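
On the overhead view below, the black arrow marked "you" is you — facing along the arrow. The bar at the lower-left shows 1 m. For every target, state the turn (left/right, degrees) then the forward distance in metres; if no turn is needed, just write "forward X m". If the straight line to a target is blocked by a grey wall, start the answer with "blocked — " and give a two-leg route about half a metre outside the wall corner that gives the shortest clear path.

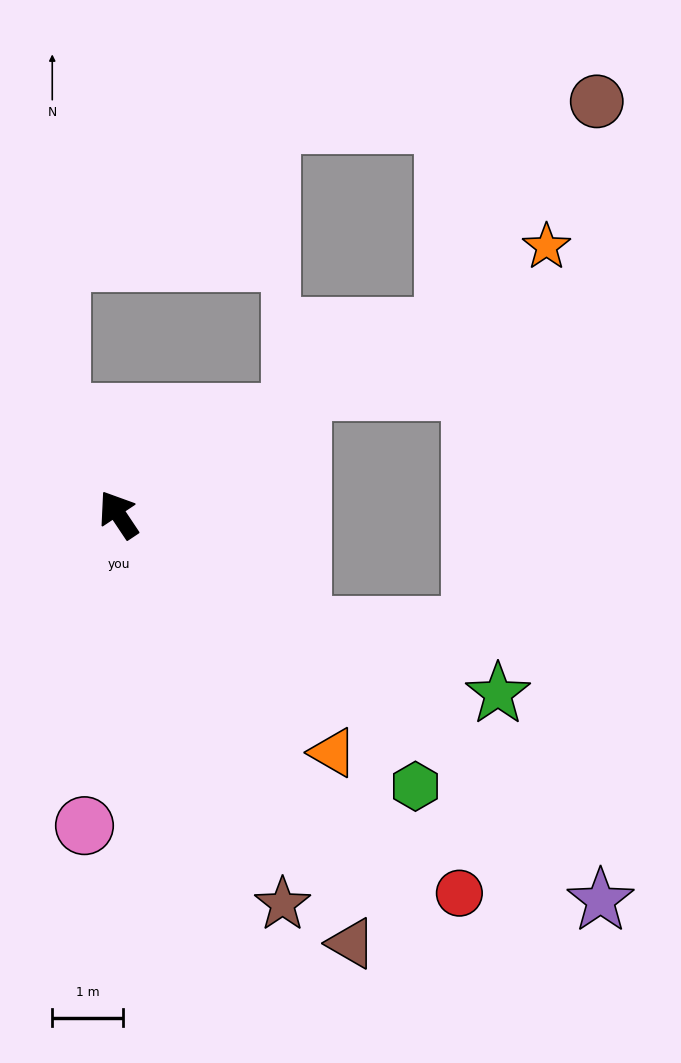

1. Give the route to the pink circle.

turn left 140°, forward 4.4 m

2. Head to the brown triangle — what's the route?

turn left 175°, forward 6.9 m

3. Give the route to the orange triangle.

turn right 172°, forward 4.5 m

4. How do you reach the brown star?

turn left 169°, forward 6.0 m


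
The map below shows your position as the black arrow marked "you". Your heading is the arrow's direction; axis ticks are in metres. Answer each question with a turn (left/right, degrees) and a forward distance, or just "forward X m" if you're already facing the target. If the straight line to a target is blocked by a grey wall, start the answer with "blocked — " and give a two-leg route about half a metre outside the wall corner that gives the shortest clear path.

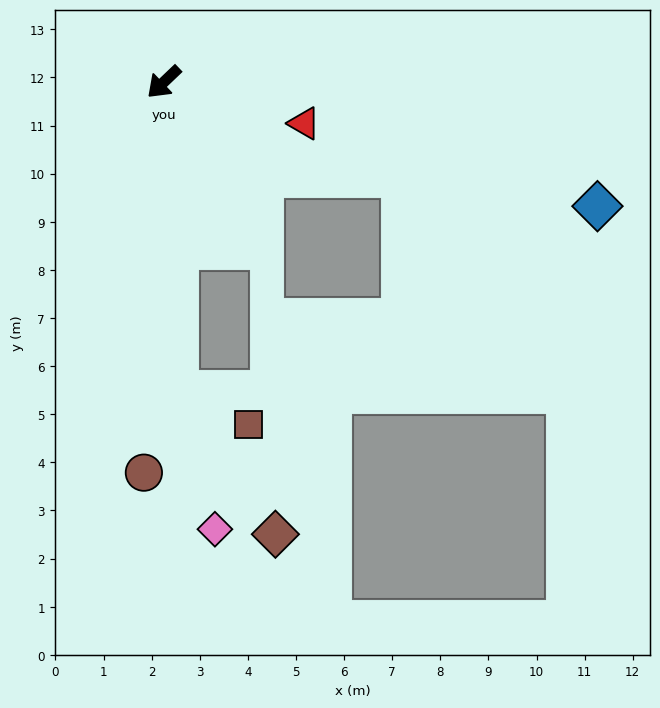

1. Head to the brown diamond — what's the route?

blocked — turn left 49°, forward 6.4 m, then turn left 31°, forward 3.6 m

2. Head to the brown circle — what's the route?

turn left 43°, forward 8.1 m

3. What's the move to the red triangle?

turn left 120°, forward 3.0 m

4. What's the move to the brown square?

blocked — turn left 49°, forward 6.4 m, then turn left 62°, forward 1.6 m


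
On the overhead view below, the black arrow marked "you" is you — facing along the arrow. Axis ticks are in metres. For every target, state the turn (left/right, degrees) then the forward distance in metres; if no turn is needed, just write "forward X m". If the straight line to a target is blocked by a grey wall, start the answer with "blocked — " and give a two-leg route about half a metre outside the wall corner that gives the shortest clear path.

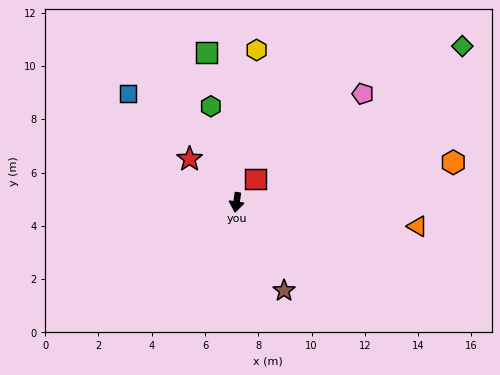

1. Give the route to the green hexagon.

turn right 157°, forward 3.7 m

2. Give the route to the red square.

turn left 150°, forward 1.1 m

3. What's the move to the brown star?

turn left 37°, forward 3.8 m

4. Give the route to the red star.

turn right 124°, forward 2.4 m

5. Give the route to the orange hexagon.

turn left 109°, forward 8.3 m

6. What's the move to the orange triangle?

turn left 91°, forward 6.9 m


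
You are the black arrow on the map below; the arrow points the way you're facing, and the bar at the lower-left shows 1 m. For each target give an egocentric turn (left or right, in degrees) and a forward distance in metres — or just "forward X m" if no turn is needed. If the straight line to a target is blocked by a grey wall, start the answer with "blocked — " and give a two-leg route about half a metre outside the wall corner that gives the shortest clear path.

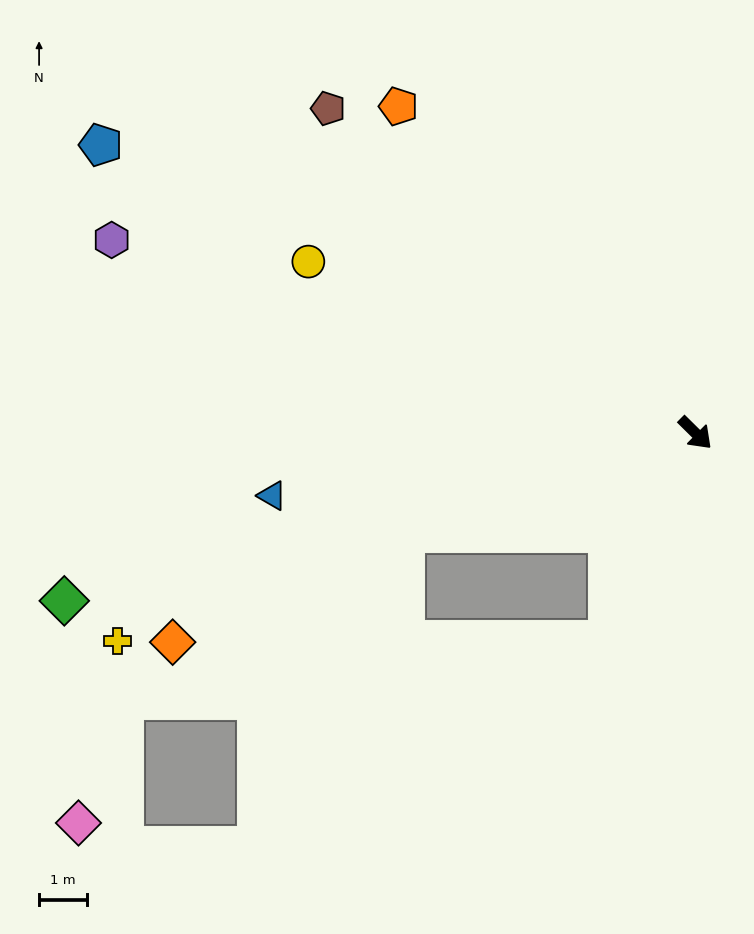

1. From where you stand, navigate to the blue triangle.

turn right 127°, forward 9.0 m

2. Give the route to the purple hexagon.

turn right 154°, forward 12.9 m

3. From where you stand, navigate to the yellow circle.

turn right 159°, forward 8.9 m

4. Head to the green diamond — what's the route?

turn right 120°, forward 13.7 m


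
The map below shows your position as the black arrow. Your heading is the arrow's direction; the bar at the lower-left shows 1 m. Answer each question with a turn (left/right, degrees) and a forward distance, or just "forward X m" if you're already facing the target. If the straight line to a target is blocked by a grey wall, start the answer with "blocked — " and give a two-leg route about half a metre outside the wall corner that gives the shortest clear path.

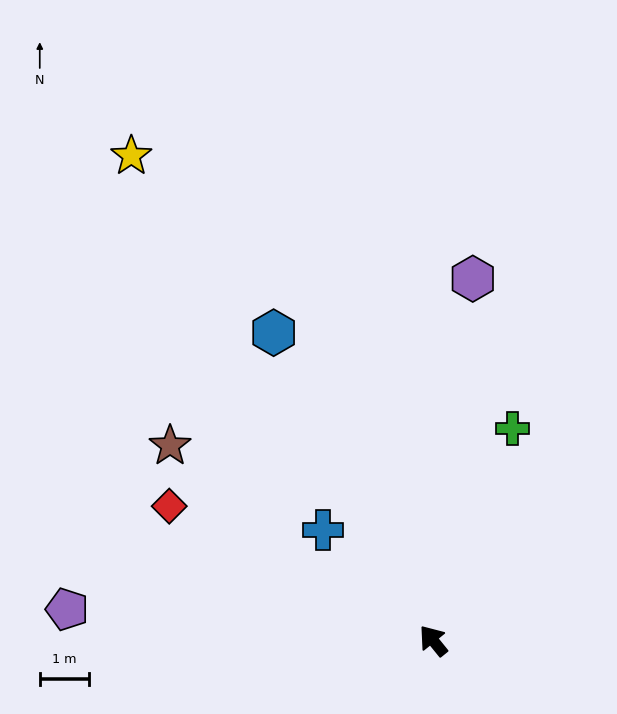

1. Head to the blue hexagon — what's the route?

turn right 12°, forward 7.0 m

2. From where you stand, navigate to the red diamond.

turn left 24°, forward 6.0 m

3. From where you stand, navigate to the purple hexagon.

turn right 45°, forward 7.4 m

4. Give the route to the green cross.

turn right 60°, forward 4.6 m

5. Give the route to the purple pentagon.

turn left 46°, forward 7.4 m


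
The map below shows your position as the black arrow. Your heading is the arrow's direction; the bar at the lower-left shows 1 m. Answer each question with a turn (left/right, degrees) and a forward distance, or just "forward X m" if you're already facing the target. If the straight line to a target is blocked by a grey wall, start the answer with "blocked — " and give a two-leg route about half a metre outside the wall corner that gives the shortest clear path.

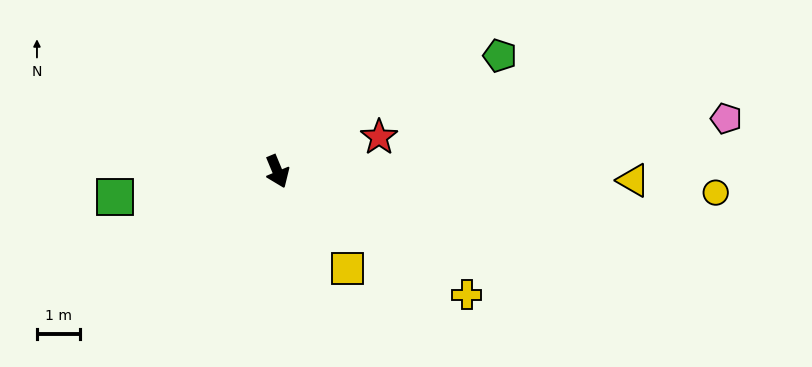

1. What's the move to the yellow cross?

turn left 34°, forward 5.3 m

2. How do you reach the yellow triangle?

turn left 66°, forward 8.3 m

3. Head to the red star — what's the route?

turn left 86°, forward 2.5 m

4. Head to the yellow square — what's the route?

turn left 13°, forward 2.8 m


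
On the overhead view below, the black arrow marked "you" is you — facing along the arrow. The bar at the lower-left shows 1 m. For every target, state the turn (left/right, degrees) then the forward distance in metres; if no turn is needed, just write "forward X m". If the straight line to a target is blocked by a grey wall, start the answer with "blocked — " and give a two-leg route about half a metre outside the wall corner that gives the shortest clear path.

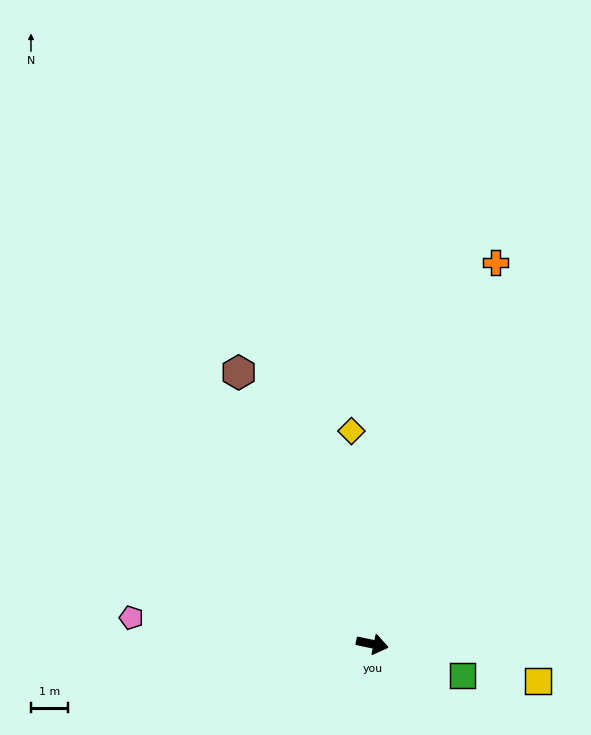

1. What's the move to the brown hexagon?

turn left 128°, forward 8.2 m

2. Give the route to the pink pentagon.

turn right 174°, forward 6.6 m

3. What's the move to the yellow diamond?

turn left 107°, forward 5.8 m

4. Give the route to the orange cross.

turn left 84°, forward 10.9 m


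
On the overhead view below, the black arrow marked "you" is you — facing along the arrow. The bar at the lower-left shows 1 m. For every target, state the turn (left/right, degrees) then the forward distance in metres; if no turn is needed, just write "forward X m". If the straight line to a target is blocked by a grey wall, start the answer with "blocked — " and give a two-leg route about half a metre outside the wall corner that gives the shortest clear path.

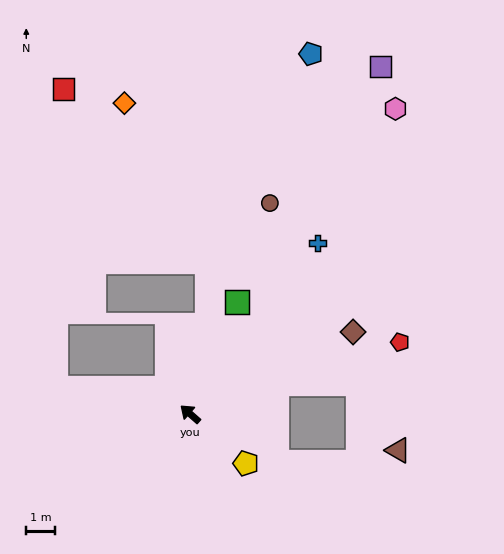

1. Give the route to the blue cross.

turn right 85°, forward 7.4 m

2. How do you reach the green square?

turn right 71°, forward 4.2 m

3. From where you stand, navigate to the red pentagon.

turn right 120°, forward 7.7 m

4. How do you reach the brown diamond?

turn right 112°, forward 6.3 m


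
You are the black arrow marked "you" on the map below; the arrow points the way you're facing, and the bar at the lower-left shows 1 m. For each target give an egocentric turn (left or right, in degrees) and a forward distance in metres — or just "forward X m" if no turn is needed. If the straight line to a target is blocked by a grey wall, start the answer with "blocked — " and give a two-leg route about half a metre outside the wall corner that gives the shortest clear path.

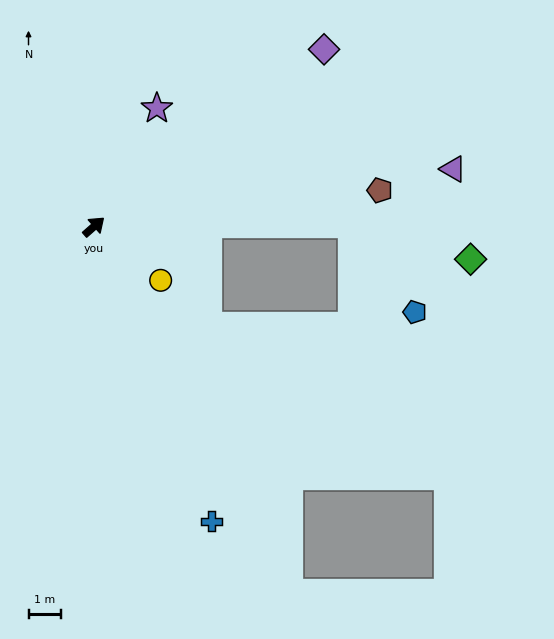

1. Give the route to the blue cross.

turn right 110°, forward 9.7 m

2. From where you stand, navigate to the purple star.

turn left 21°, forward 4.1 m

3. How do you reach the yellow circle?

turn right 80°, forward 2.6 m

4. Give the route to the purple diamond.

turn right 4°, forward 8.9 m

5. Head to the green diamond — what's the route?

blocked — turn right 41°, forward 7.9 m, then turn right 17°, forward 3.8 m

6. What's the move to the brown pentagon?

turn right 34°, forward 8.8 m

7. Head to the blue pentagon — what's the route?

blocked — turn right 41°, forward 7.9 m, then turn right 55°, forward 3.3 m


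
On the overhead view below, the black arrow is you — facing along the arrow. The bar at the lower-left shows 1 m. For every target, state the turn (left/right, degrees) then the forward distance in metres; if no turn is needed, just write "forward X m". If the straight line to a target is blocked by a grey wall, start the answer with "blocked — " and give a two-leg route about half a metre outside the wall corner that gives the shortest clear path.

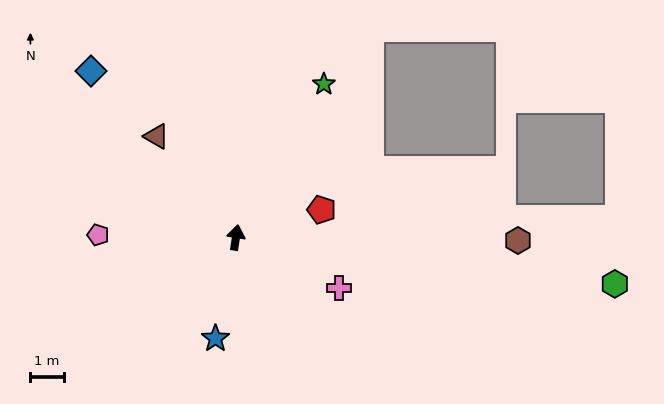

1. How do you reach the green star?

turn right 21°, forward 5.3 m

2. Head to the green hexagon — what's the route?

turn right 88°, forward 11.5 m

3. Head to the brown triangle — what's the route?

turn left 47°, forward 3.9 m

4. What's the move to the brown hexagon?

turn right 82°, forward 8.5 m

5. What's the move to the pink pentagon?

turn left 98°, forward 4.2 m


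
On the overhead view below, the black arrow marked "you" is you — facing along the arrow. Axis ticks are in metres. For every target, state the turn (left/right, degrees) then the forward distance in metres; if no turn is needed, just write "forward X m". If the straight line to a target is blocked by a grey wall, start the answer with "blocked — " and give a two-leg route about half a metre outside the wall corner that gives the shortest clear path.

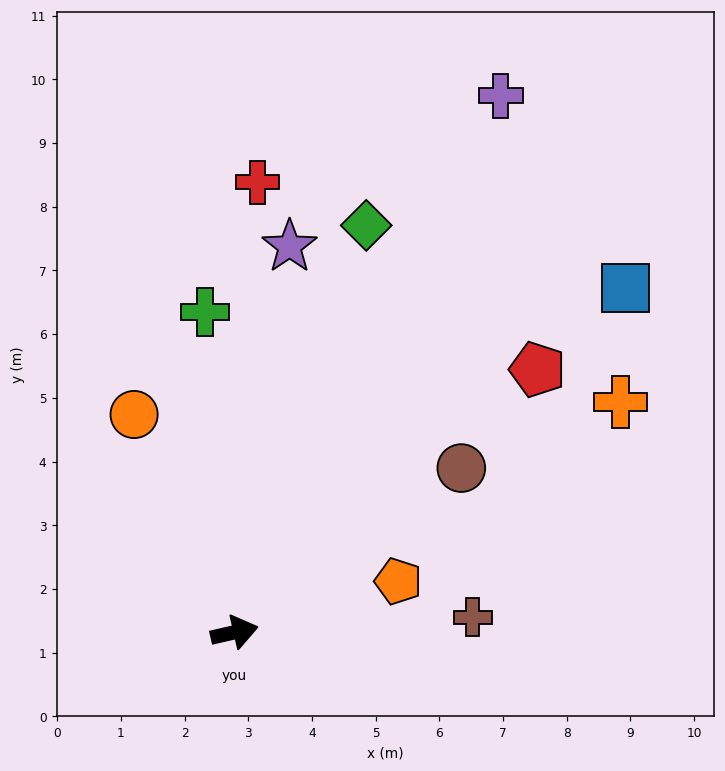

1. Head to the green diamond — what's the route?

turn left 59°, forward 6.7 m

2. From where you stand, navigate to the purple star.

turn left 69°, forward 6.1 m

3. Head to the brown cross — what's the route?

turn right 9°, forward 3.7 m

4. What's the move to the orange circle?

turn left 102°, forward 3.8 m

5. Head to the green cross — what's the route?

turn left 82°, forward 5.0 m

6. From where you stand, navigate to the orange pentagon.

turn left 4°, forward 2.7 m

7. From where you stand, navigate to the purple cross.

turn left 51°, forward 9.4 m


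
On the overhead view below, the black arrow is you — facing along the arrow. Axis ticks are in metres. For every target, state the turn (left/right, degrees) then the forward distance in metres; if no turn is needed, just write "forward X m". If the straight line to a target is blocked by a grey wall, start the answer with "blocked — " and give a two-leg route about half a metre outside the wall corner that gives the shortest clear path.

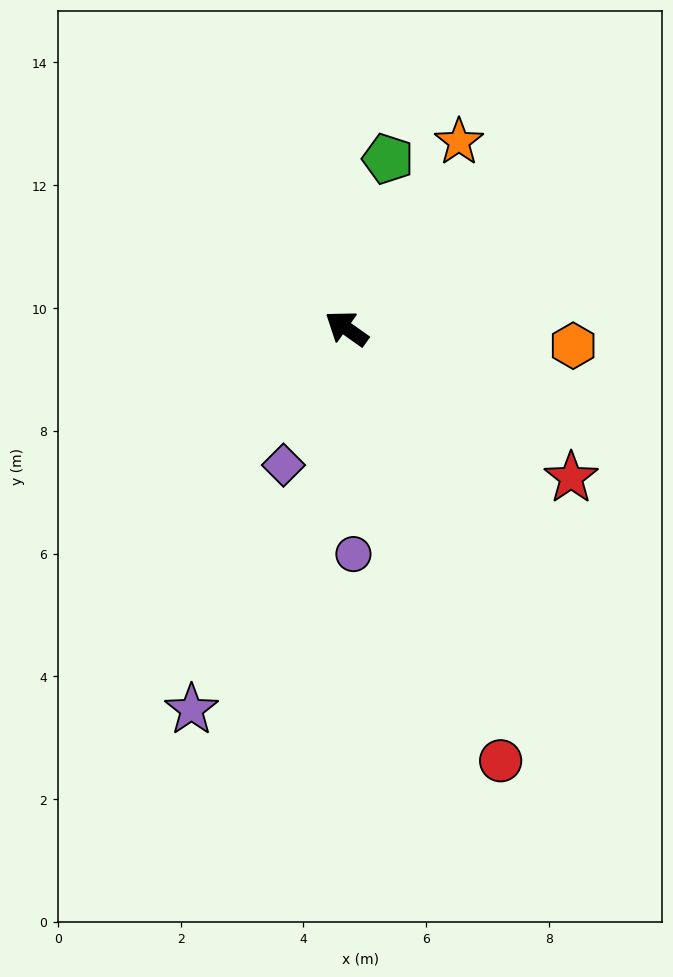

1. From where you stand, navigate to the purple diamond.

turn left 101°, forward 2.5 m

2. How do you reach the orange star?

turn right 86°, forward 3.5 m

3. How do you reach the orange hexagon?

turn right 149°, forward 3.7 m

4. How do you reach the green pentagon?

turn right 68°, forward 2.8 m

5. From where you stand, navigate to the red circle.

turn left 145°, forward 7.5 m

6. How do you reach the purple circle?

turn left 127°, forward 3.7 m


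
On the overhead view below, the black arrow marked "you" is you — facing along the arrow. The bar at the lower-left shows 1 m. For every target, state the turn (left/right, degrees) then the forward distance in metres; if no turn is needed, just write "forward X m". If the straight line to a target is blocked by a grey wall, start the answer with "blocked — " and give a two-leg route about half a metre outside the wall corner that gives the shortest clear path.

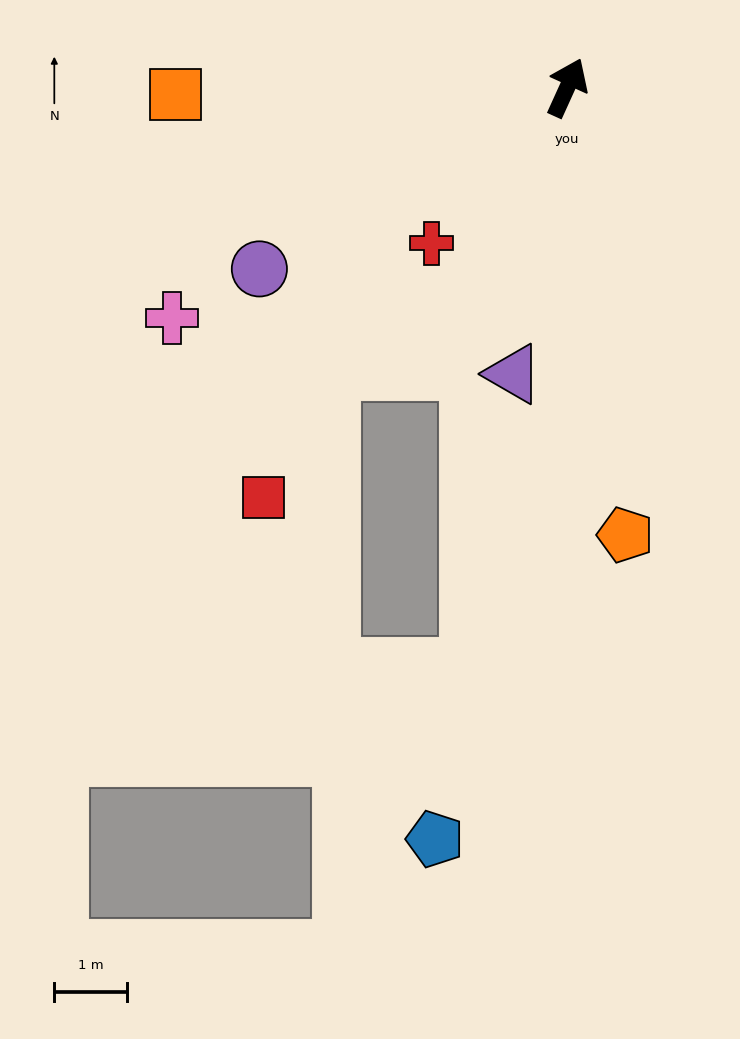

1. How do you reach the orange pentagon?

turn right 148°, forward 6.2 m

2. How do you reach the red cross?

turn left 163°, forward 2.8 m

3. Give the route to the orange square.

turn left 115°, forward 5.4 m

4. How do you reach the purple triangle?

turn right 166°, forward 4.0 m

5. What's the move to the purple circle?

turn left 145°, forward 4.9 m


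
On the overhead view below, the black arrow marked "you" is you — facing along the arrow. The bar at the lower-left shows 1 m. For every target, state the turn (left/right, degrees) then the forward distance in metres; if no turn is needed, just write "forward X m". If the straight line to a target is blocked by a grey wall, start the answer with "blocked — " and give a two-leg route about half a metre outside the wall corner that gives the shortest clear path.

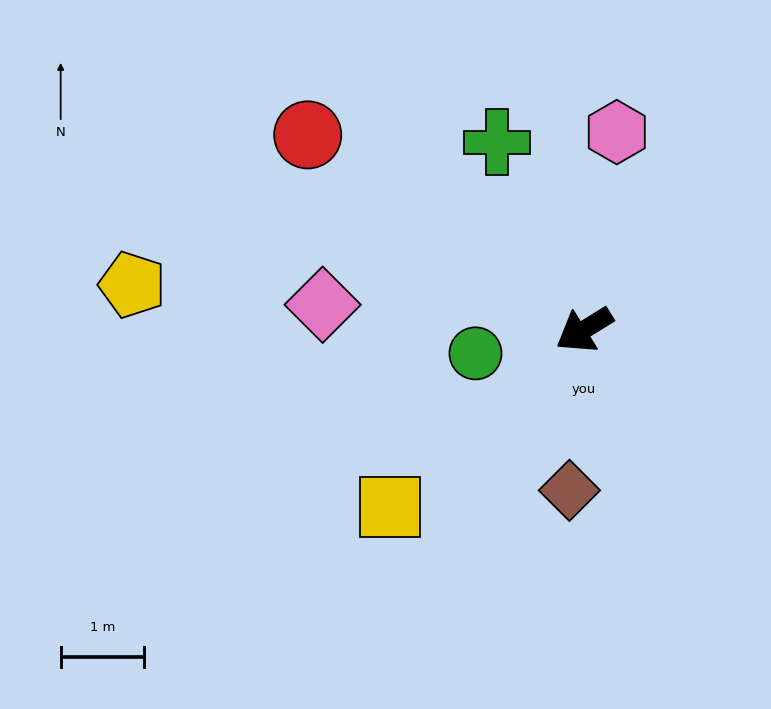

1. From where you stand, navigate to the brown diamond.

turn left 53°, forward 1.9 m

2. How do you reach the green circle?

turn right 20°, forward 1.3 m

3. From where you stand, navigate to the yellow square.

turn left 11°, forward 3.1 m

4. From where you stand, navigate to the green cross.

turn right 97°, forward 2.5 m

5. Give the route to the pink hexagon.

turn right 131°, forward 2.4 m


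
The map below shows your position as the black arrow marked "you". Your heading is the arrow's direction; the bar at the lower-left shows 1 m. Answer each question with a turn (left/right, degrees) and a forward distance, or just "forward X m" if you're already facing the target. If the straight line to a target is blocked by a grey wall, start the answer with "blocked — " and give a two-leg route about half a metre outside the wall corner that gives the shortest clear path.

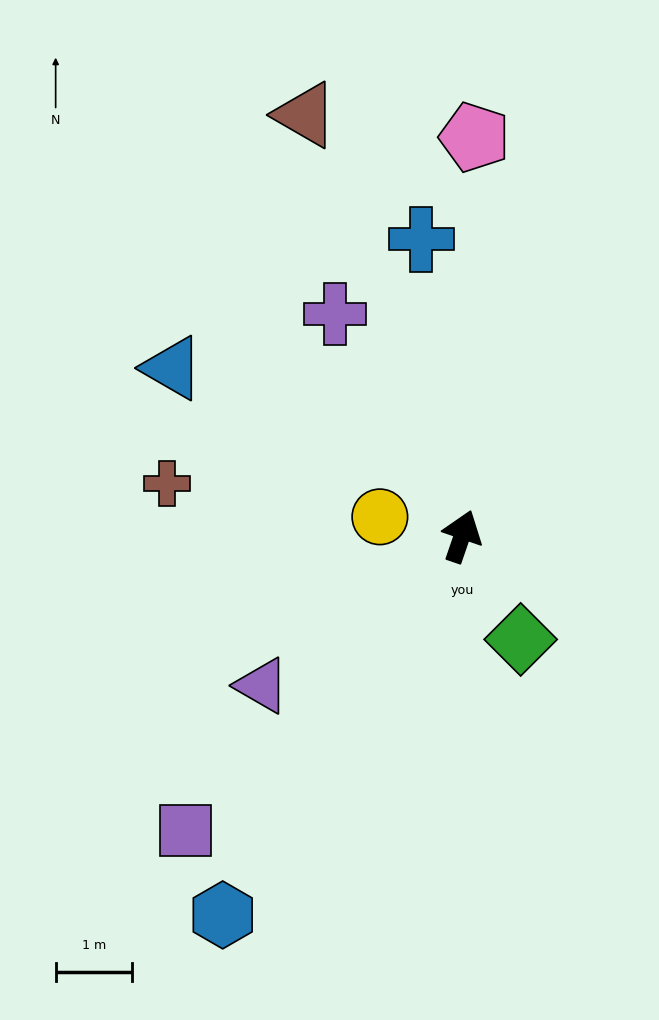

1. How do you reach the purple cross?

turn left 49°, forward 3.4 m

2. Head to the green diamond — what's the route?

turn right 131°, forward 1.6 m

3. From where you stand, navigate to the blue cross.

turn left 27°, forward 3.9 m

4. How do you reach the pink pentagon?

turn left 17°, forward 5.3 m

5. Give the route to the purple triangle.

turn left 146°, forward 3.3 m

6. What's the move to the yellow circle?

turn left 96°, forward 1.1 m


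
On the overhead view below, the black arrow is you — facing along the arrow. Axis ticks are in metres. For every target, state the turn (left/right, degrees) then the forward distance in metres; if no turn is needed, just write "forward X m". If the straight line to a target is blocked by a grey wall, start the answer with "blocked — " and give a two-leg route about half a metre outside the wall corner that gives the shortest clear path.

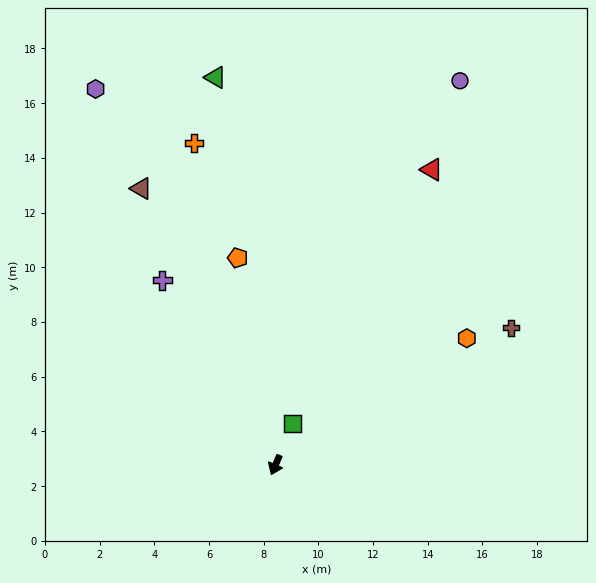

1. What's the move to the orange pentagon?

turn right 147°, forward 7.7 m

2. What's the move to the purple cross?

turn right 125°, forward 7.9 m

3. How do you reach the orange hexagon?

turn left 147°, forward 8.4 m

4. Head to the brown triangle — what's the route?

turn right 131°, forward 11.2 m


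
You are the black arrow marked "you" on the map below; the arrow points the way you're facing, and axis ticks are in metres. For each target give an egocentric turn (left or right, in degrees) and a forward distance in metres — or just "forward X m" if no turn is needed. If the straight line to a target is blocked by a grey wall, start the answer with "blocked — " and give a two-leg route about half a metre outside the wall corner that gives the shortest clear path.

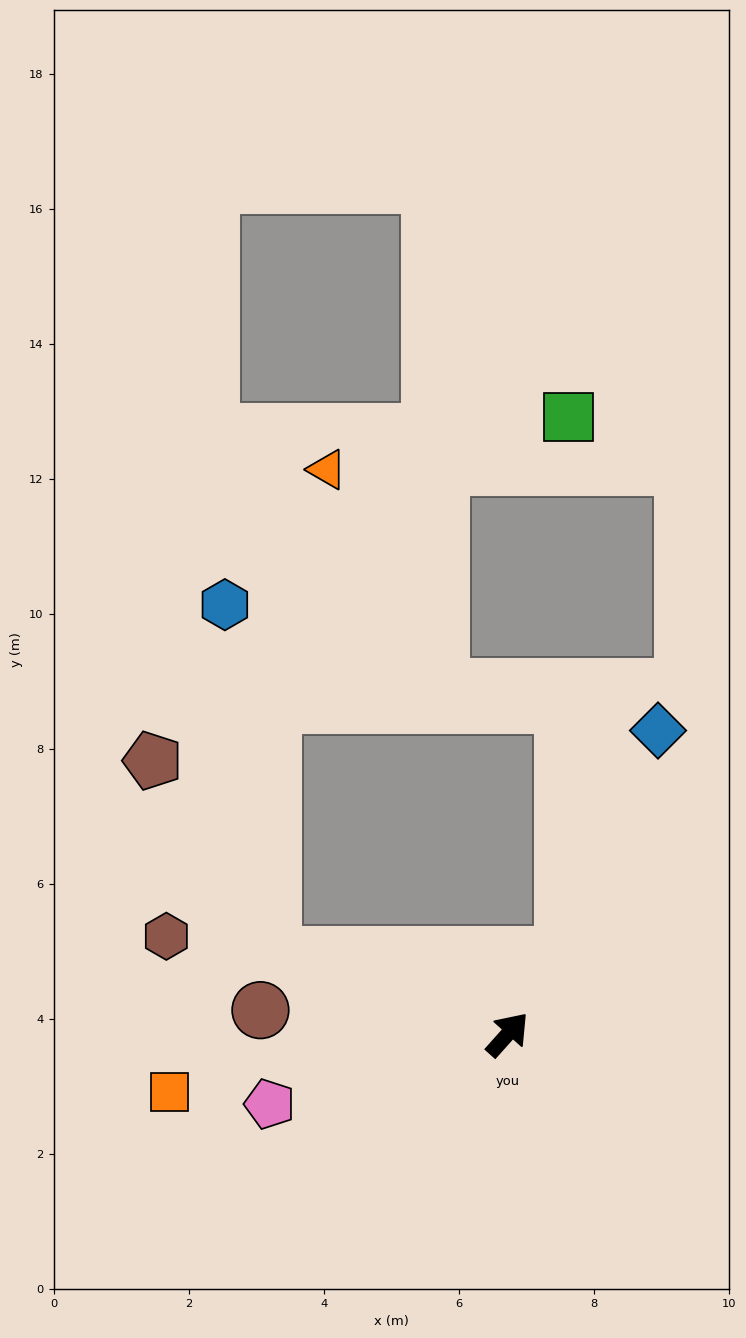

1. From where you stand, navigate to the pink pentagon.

turn left 148°, forward 3.7 m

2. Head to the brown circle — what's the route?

turn left 126°, forward 3.7 m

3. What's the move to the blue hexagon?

blocked — turn left 113°, forward 3.7 m, then turn right 63°, forward 5.2 m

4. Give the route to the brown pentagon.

blocked — turn left 113°, forward 3.7 m, then turn right 40°, forward 3.4 m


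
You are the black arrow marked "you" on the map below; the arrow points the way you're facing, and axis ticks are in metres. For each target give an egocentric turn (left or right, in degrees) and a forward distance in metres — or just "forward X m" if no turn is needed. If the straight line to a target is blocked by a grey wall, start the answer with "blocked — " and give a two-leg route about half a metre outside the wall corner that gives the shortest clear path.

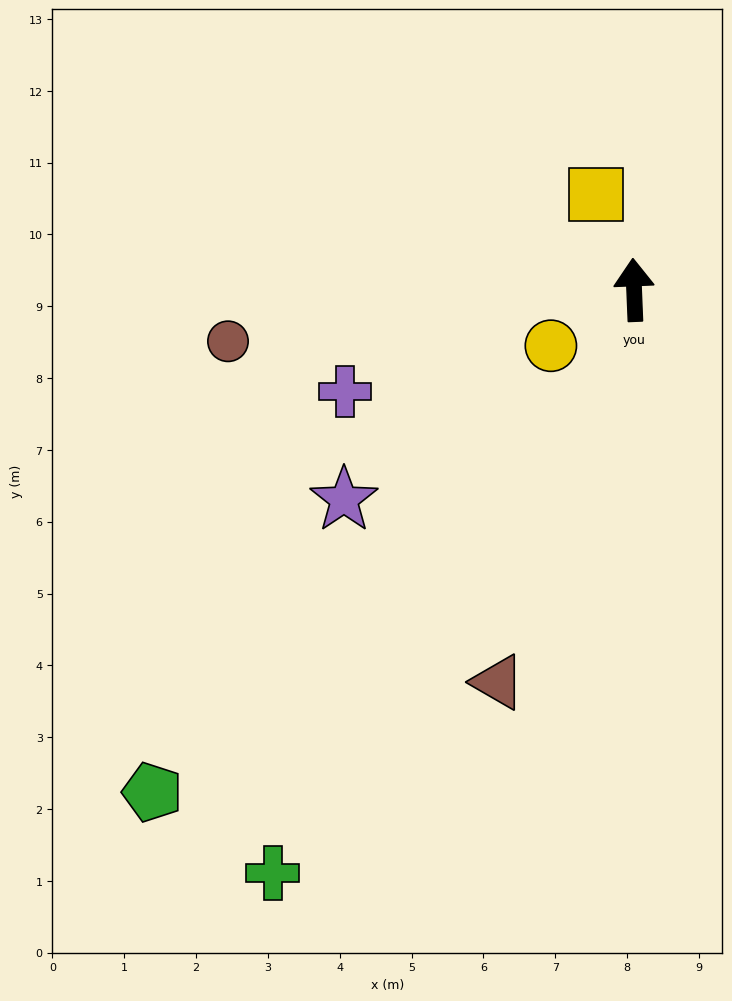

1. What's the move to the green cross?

turn left 146°, forward 9.6 m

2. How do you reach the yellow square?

turn left 19°, forward 1.4 m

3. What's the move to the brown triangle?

turn left 159°, forward 5.8 m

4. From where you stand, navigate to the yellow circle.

turn left 122°, forward 1.4 m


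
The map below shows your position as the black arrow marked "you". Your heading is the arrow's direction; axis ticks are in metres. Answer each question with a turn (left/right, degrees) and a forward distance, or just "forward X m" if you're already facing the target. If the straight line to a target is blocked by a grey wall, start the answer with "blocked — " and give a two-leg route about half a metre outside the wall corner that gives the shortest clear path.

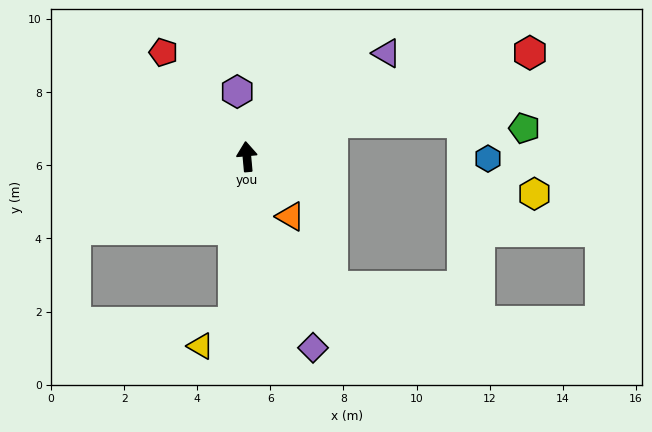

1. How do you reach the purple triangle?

turn right 59°, forward 4.8 m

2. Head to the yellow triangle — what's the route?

blocked — turn left 170°, forward 4.6 m, then turn right 50°, forward 1.1 m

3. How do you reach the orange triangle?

turn right 149°, forward 2.0 m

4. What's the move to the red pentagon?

turn left 34°, forward 3.7 m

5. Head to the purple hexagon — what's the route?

turn left 3°, forward 1.8 m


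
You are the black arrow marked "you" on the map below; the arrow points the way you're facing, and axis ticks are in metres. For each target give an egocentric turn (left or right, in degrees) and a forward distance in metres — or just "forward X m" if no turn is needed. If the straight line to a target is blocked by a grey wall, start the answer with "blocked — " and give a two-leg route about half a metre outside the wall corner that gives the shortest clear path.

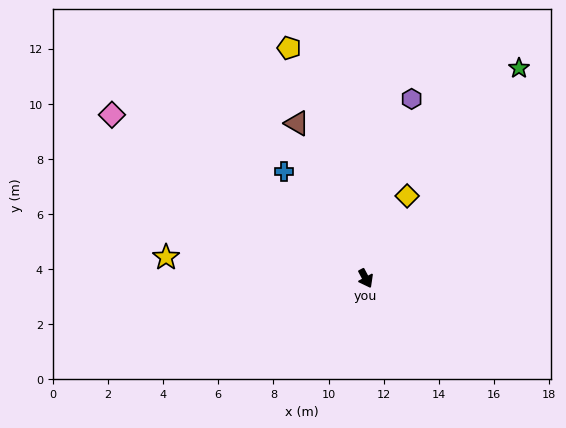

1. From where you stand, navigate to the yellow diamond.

turn left 125°, forward 3.3 m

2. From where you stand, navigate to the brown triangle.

turn left 176°, forward 6.2 m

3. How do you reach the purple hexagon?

turn left 138°, forward 6.7 m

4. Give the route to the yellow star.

turn right 124°, forward 7.3 m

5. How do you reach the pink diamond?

turn right 151°, forward 11.0 m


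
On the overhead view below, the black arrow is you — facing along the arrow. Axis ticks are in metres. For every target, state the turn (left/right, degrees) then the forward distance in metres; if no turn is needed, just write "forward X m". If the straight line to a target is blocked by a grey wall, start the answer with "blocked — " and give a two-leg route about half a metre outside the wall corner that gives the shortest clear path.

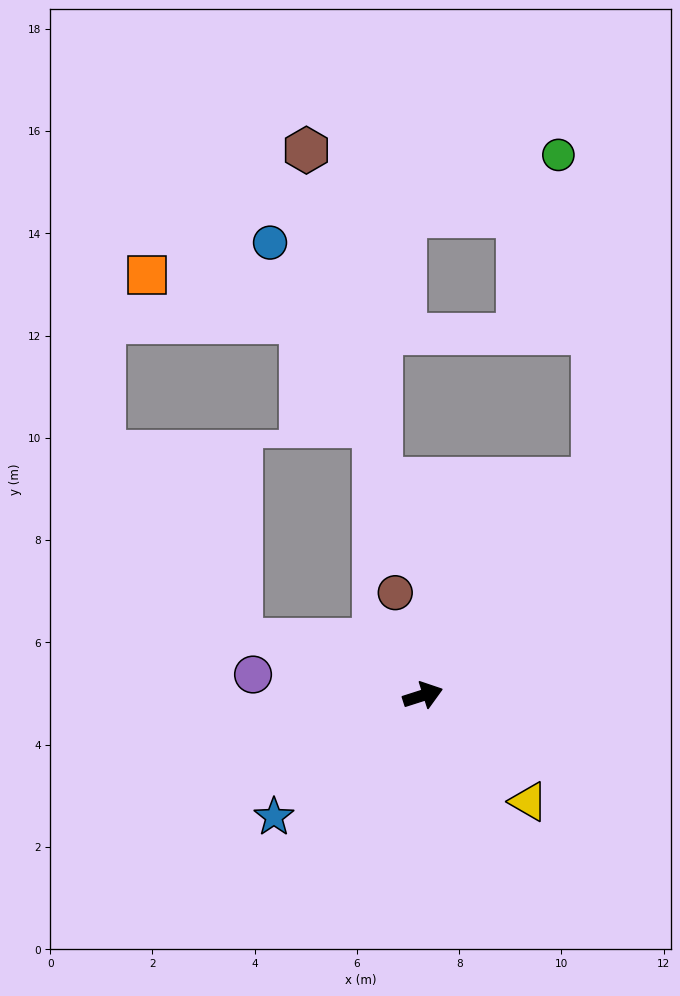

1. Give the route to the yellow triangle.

turn right 63°, forward 2.9 m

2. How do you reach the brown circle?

turn left 87°, forward 2.1 m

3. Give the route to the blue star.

turn right 159°, forward 3.8 m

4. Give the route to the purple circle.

turn left 155°, forward 3.3 m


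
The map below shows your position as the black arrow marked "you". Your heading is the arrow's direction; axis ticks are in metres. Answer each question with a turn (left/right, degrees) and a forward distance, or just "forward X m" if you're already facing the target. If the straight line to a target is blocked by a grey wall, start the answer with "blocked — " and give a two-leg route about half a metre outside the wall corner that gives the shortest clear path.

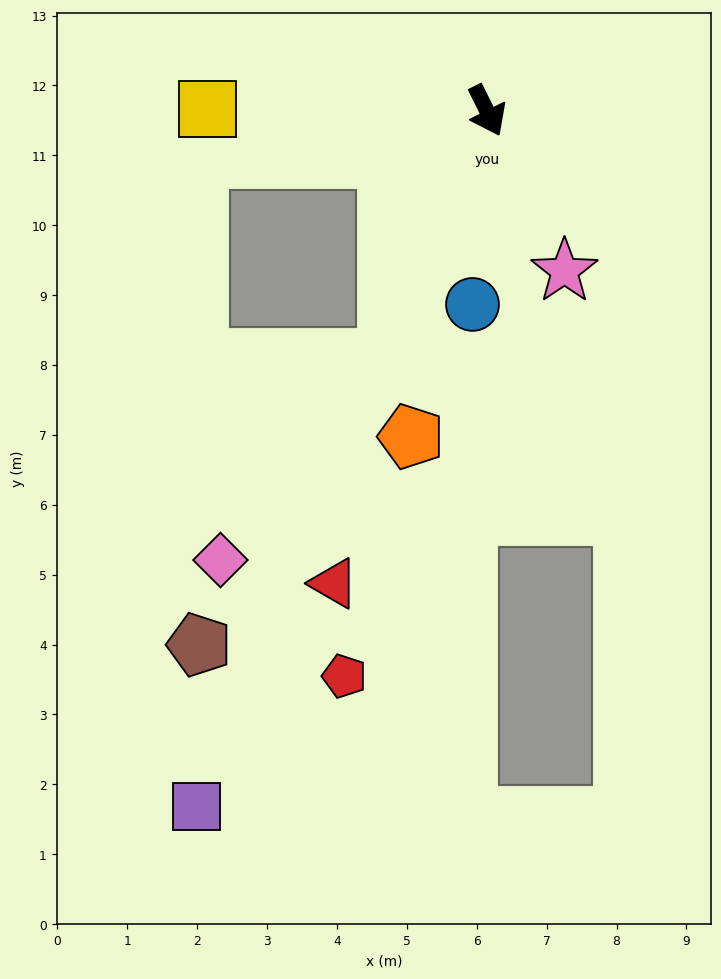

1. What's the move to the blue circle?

turn right 31°, forward 2.8 m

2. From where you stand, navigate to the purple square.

turn right 49°, forward 10.8 m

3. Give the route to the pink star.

forward 2.5 m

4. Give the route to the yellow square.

turn right 117°, forward 4.0 m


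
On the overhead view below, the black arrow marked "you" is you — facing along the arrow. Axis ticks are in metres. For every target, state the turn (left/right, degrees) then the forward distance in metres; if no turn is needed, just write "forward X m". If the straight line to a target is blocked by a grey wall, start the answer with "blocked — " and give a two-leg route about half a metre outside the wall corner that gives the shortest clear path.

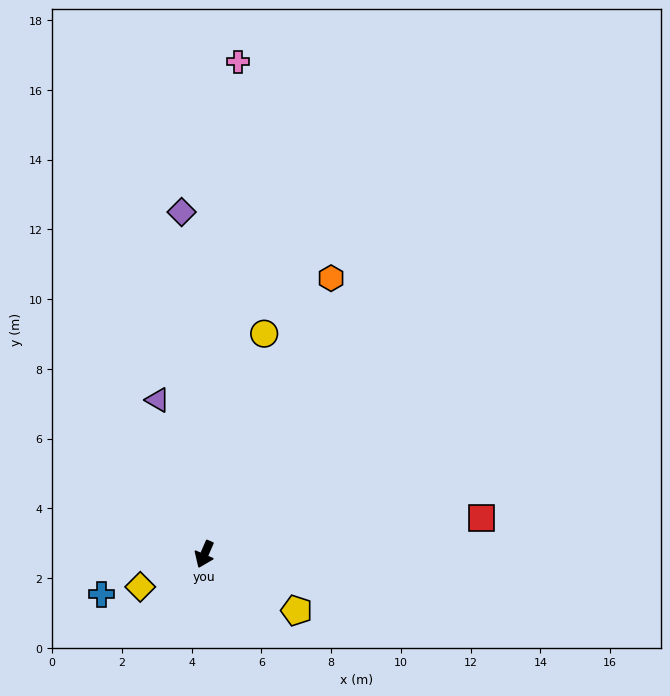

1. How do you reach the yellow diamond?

turn right 40°, forward 2.1 m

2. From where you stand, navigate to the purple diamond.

turn right 153°, forward 9.8 m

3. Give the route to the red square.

turn left 121°, forward 8.0 m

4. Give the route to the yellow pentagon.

turn left 82°, forward 3.1 m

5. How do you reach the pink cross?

turn right 160°, forward 14.2 m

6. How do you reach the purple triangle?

turn right 140°, forward 4.6 m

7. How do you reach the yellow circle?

turn right 172°, forward 6.6 m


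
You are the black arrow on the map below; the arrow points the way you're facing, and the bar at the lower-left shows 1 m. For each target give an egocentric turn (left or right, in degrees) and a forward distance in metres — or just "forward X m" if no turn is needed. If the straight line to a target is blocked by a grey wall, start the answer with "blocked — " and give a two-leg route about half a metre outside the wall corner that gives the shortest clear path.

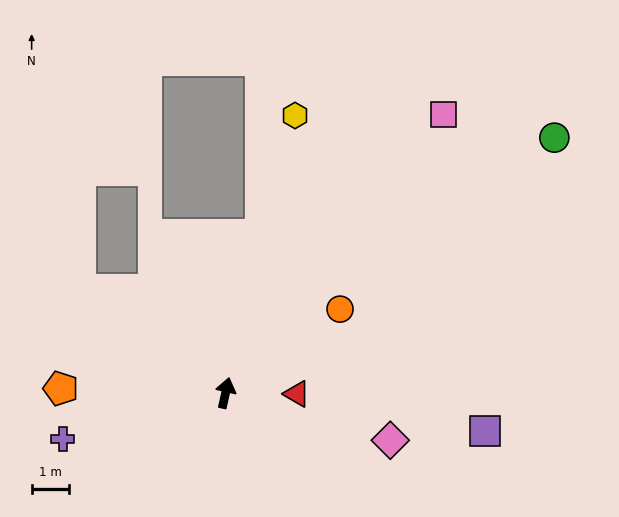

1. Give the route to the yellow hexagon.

forward 7.7 m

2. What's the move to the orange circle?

turn right 41°, forward 3.8 m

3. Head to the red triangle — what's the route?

turn right 78°, forward 1.9 m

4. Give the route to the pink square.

turn right 25°, forward 9.6 m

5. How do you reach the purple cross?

turn left 118°, forward 4.6 m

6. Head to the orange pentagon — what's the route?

turn left 101°, forward 4.5 m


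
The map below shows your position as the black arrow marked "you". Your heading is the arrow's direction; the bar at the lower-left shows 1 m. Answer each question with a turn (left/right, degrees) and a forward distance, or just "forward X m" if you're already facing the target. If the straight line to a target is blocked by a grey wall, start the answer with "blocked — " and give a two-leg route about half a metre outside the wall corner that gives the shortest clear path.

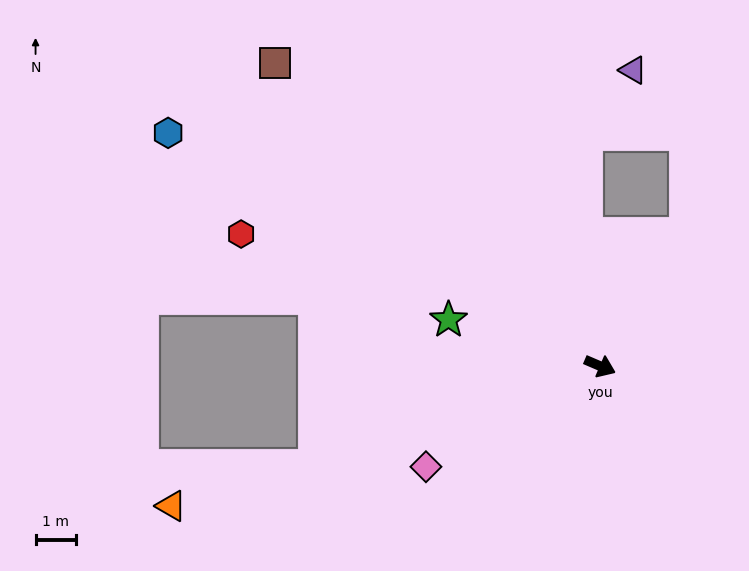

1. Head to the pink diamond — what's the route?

turn right 127°, forward 4.9 m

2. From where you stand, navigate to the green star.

turn right 174°, forward 3.9 m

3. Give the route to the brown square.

turn left 160°, forward 10.9 m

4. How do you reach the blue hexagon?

turn left 175°, forward 12.1 m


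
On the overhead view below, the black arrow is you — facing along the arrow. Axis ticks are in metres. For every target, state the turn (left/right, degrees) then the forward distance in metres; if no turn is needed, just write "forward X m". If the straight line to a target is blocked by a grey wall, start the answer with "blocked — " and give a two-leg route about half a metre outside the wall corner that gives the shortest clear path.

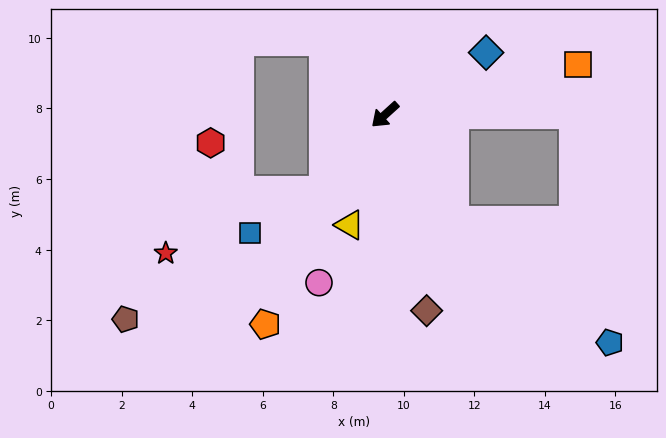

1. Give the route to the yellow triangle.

turn left 30°, forward 3.3 m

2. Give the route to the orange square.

turn left 152°, forward 5.7 m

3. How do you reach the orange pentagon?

turn left 18°, forward 6.8 m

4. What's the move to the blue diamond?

turn left 169°, forward 3.4 m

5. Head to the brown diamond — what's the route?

turn left 60°, forward 5.7 m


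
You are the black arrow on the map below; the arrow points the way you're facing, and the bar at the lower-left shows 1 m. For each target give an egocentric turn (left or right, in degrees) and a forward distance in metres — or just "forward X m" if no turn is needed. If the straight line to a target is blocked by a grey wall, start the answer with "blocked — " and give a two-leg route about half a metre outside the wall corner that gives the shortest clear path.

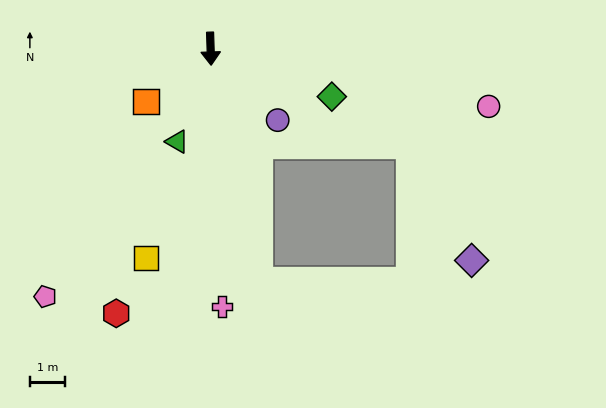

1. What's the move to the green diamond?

turn left 67°, forward 3.7 m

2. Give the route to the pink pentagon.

turn right 36°, forward 8.5 m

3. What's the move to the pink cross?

forward 7.4 m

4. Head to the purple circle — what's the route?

turn left 41°, forward 2.8 m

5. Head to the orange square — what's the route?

turn right 53°, forward 2.4 m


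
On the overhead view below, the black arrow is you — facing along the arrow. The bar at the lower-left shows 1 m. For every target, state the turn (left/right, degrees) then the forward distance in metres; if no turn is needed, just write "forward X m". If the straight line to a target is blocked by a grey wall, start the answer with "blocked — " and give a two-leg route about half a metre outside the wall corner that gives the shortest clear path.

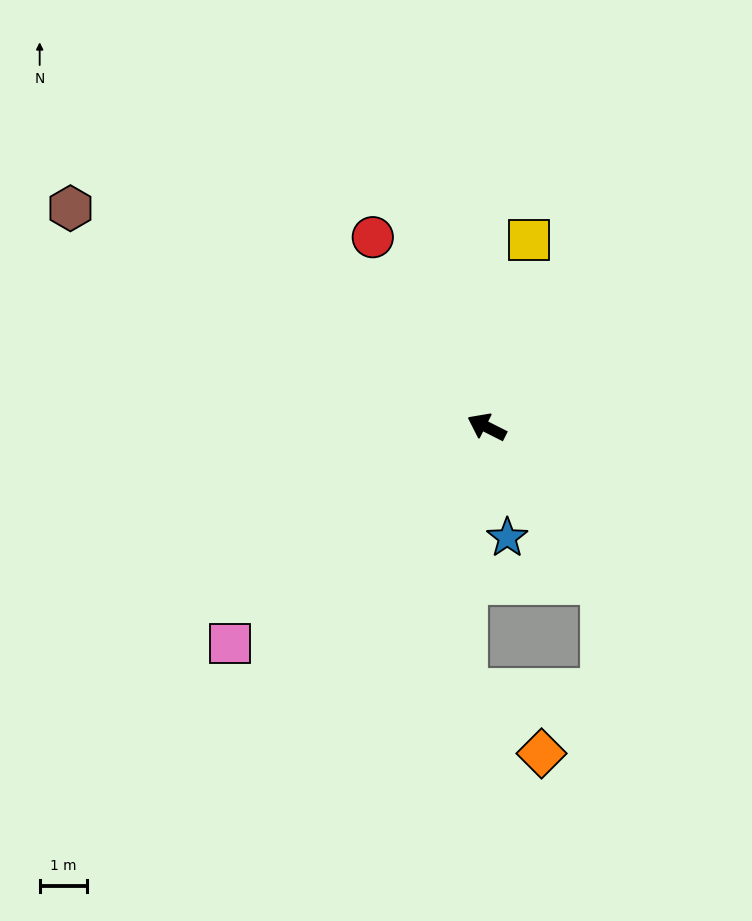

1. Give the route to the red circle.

turn right 32°, forward 4.6 m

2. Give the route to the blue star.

turn left 127°, forward 2.4 m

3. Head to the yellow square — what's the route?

turn right 76°, forward 4.0 m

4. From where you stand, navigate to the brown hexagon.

forward 9.8 m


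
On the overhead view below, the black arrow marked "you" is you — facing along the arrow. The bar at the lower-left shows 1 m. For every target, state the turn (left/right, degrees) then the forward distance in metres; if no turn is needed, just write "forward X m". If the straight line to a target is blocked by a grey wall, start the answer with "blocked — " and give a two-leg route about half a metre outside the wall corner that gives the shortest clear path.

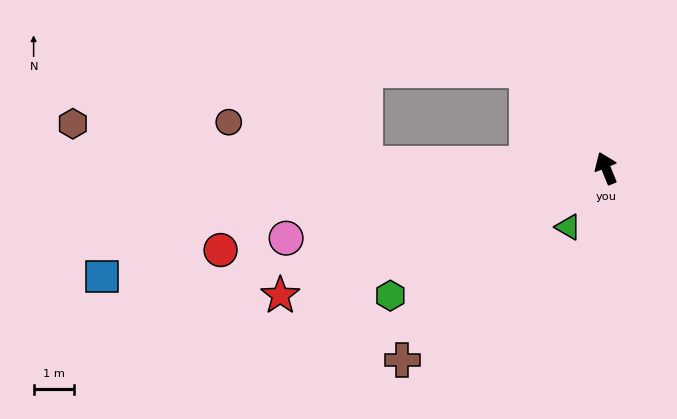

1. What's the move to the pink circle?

turn left 80°, forward 8.0 m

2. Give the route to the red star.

turn left 89°, forward 8.6 m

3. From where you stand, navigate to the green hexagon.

turn left 98°, forward 6.1 m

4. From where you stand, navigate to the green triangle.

turn left 125°, forward 1.7 m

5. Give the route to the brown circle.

blocked — turn left 67°, forward 5.9 m, then turn right 16°, forward 3.5 m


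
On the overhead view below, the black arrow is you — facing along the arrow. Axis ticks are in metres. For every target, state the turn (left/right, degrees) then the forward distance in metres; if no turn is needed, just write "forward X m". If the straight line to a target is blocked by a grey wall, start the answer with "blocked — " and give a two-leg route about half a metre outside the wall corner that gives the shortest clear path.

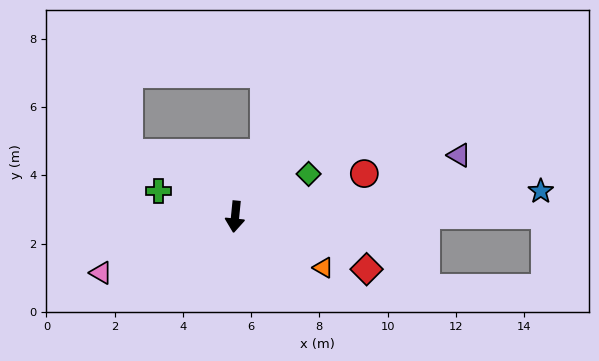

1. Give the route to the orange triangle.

turn left 66°, forward 3.0 m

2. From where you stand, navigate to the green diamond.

turn left 126°, forward 2.5 m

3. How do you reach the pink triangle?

turn right 62°, forward 4.3 m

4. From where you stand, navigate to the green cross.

turn right 103°, forward 2.4 m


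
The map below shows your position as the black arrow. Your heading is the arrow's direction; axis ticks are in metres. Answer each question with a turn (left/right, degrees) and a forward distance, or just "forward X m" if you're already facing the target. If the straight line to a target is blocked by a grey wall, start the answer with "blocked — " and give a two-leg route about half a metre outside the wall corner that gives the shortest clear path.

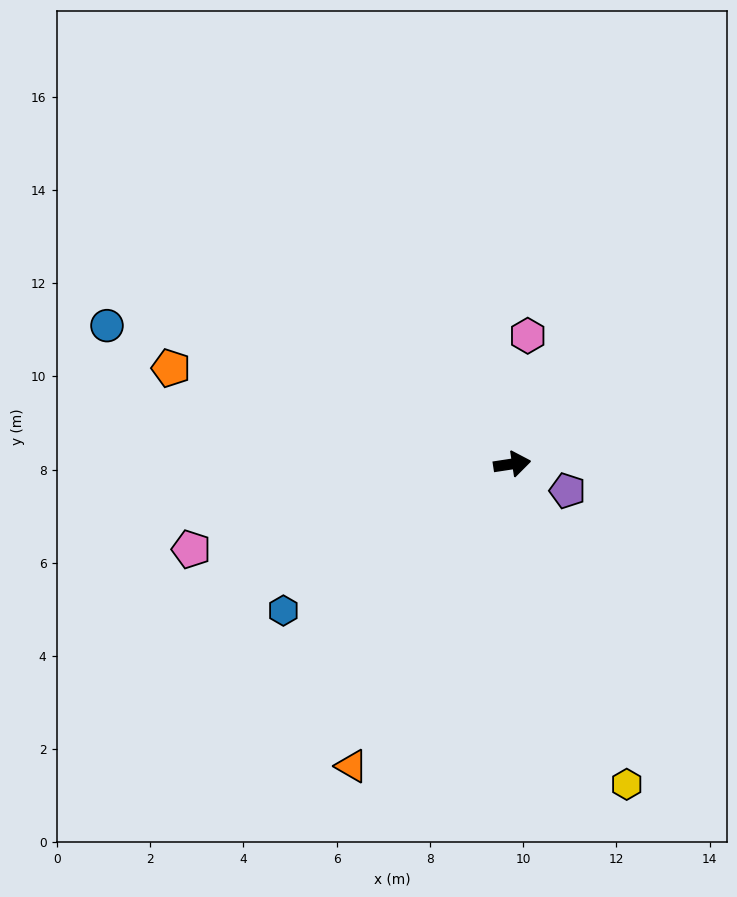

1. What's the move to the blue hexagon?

turn right 156°, forward 5.8 m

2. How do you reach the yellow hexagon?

turn right 79°, forward 7.3 m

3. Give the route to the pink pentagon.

turn right 174°, forward 7.1 m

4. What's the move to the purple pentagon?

turn right 35°, forward 1.3 m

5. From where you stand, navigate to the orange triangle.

turn right 127°, forward 7.3 m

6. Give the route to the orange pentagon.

turn left 156°, forward 7.6 m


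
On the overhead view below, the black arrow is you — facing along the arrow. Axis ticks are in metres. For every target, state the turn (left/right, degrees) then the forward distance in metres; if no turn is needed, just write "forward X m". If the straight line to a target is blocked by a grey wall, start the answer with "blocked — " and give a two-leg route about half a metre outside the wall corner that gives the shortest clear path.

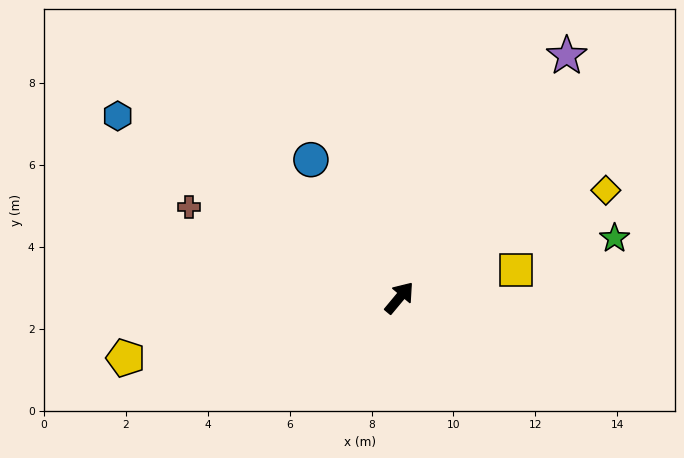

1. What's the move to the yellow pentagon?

turn left 142°, forward 6.8 m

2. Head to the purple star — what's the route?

turn left 5°, forward 7.2 m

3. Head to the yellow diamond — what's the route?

turn right 23°, forward 5.7 m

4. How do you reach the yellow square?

turn right 37°, forward 2.9 m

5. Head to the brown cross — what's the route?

turn left 106°, forward 5.6 m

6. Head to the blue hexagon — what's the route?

turn left 97°, forward 8.2 m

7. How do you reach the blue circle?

turn left 72°, forward 4.0 m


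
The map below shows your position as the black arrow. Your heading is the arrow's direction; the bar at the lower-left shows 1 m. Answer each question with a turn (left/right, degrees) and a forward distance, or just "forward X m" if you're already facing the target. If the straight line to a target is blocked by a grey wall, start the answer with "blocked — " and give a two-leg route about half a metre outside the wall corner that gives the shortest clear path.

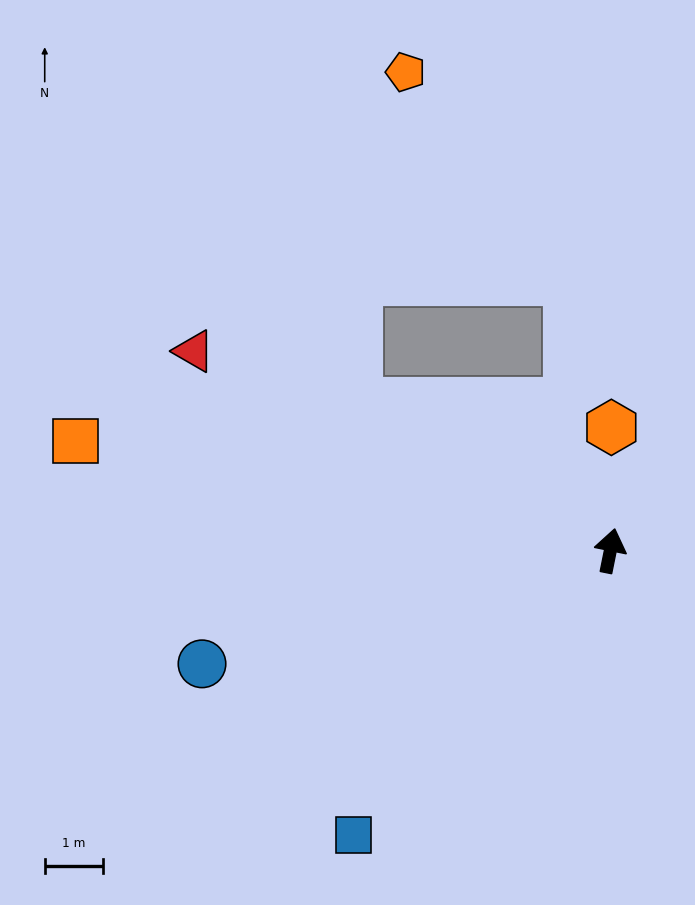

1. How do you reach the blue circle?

turn left 117°, forward 7.2 m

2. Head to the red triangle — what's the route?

turn left 76°, forward 7.9 m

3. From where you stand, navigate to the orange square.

turn left 90°, forward 9.3 m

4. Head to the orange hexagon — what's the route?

turn left 11°, forward 2.1 m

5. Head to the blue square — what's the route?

turn left 149°, forward 6.6 m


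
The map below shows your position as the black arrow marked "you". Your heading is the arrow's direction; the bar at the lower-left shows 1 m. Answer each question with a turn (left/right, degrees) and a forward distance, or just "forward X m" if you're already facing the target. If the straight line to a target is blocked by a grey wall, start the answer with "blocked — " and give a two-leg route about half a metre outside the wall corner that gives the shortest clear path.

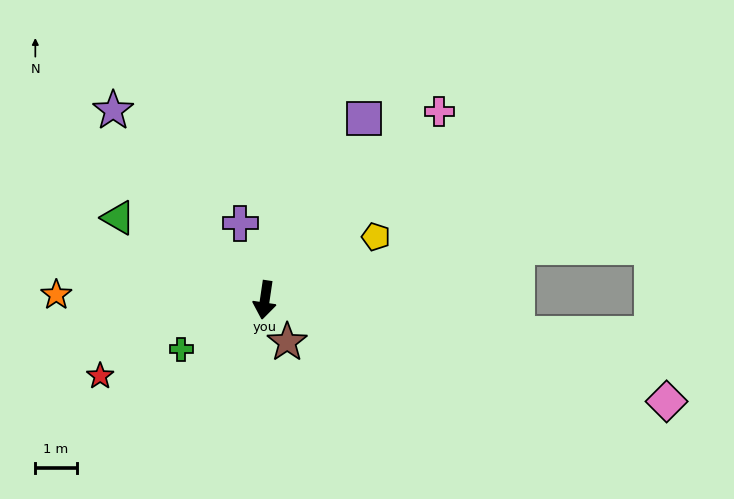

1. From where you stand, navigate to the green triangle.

turn right 111°, forward 4.0 m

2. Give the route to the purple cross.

turn right 154°, forward 1.9 m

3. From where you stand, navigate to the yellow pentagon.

turn left 128°, forward 3.1 m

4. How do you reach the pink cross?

turn left 146°, forward 6.2 m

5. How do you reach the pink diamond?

turn left 84°, forward 10.0 m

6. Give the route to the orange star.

turn right 83°, forward 5.0 m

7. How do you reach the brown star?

turn left 36°, forward 1.1 m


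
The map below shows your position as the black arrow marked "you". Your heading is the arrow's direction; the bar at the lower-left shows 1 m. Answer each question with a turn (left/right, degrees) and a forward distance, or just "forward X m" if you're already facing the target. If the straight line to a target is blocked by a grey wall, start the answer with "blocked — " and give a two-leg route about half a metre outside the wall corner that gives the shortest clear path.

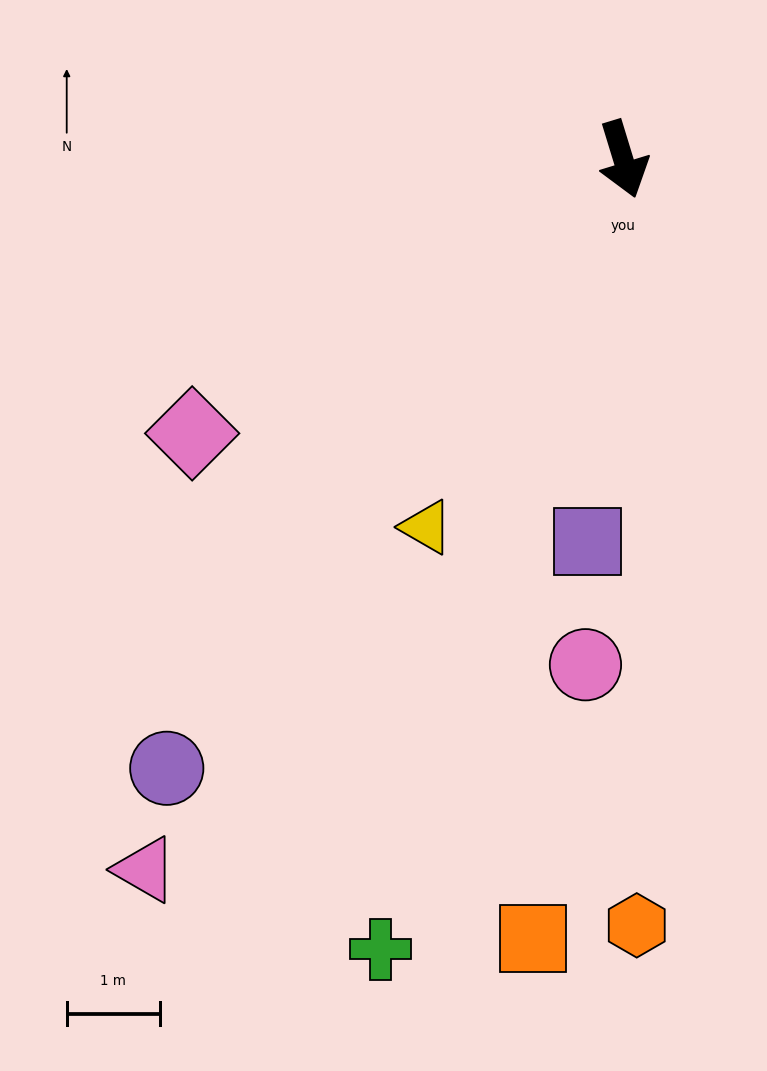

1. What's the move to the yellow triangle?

turn right 45°, forward 4.5 m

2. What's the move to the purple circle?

turn right 54°, forward 8.2 m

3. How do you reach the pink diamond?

turn right 75°, forward 5.5 m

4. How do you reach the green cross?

turn right 34°, forward 8.9 m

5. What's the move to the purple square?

turn right 22°, forward 4.1 m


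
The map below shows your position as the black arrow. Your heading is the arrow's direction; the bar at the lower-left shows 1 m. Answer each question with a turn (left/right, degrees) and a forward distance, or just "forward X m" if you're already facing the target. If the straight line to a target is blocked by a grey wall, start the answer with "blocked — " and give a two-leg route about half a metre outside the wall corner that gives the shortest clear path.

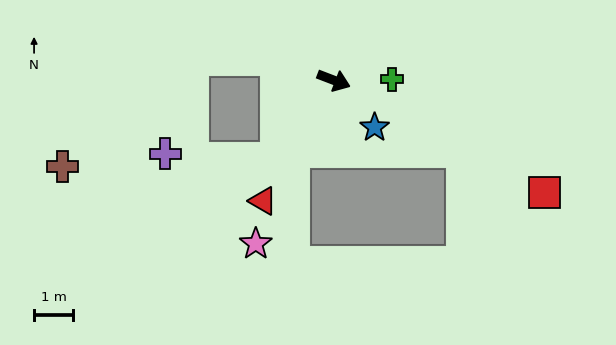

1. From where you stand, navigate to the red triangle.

turn right 99°, forward 3.6 m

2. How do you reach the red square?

turn right 7°, forward 6.1 m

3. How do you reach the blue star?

turn right 28°, forward 1.6 m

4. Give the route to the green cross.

turn left 22°, forward 1.5 m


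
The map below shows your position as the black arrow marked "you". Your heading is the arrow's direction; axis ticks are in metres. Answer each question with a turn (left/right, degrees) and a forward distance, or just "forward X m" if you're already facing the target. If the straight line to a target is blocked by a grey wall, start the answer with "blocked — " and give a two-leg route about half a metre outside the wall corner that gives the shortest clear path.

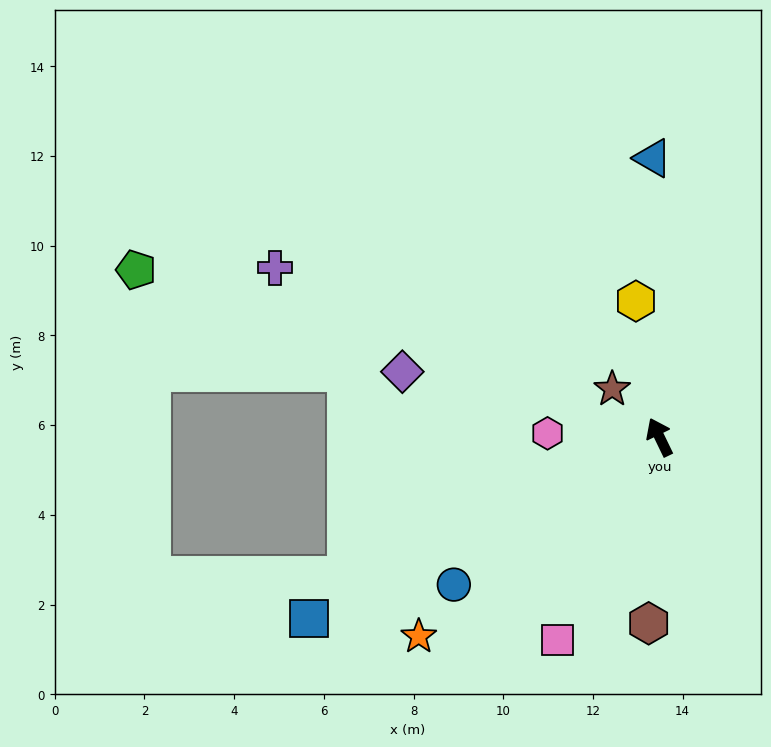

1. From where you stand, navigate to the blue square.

turn left 92°, forward 8.8 m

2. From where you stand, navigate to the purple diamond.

turn left 50°, forward 5.9 m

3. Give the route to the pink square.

turn left 127°, forward 5.1 m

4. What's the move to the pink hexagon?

turn left 62°, forward 2.5 m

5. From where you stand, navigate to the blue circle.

turn left 100°, forward 5.6 m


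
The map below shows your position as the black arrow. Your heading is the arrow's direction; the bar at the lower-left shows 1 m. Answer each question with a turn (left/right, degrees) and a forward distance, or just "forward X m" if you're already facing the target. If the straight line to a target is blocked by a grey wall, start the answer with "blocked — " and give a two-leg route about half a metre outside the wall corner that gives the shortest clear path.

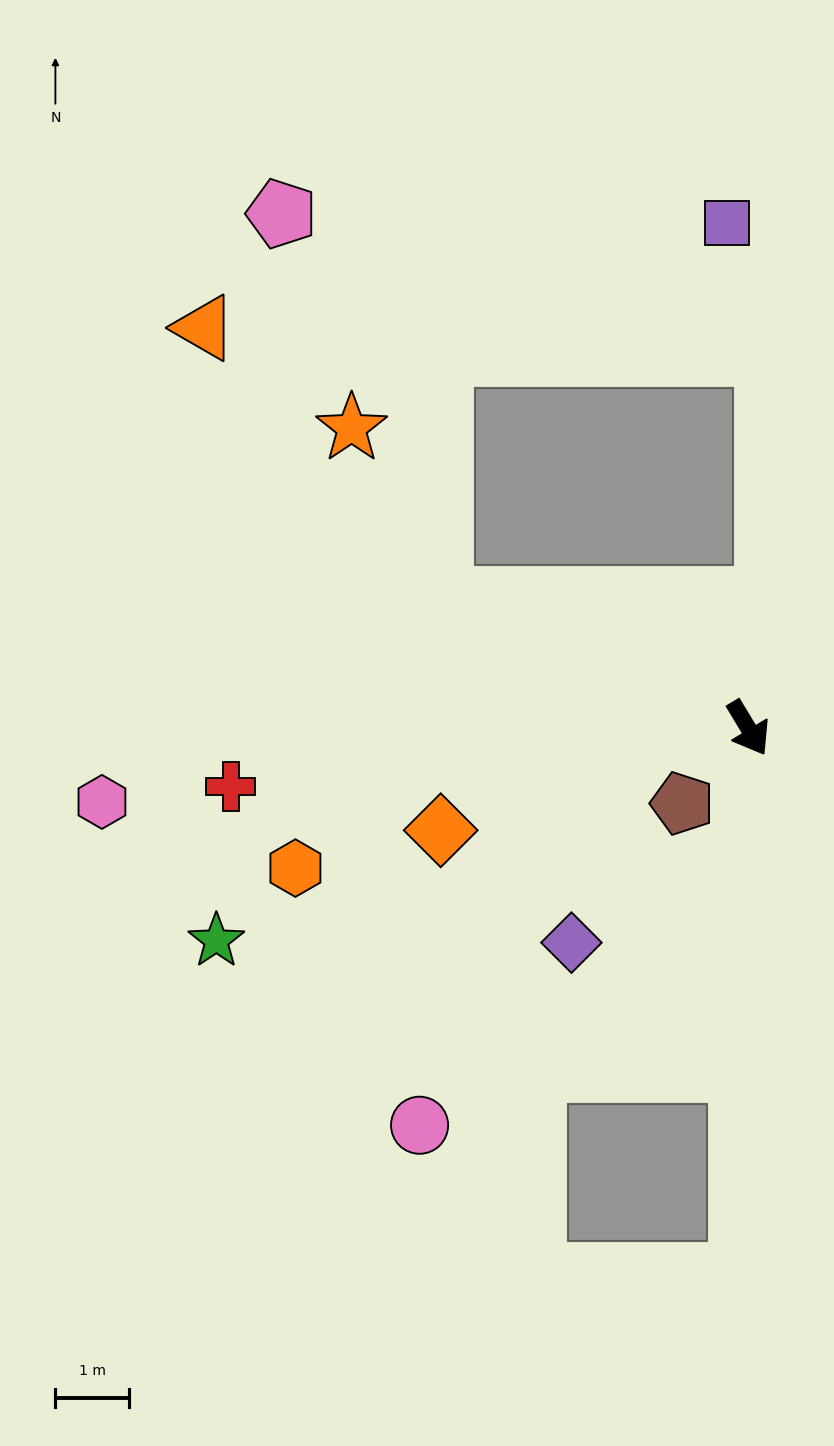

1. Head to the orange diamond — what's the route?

turn right 103°, forward 4.4 m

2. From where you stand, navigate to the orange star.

blocked — turn right 144°, forward 4.5 m, then turn right 39°, forward 2.6 m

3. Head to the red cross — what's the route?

turn right 115°, forward 7.1 m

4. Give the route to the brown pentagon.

turn right 72°, forward 1.4 m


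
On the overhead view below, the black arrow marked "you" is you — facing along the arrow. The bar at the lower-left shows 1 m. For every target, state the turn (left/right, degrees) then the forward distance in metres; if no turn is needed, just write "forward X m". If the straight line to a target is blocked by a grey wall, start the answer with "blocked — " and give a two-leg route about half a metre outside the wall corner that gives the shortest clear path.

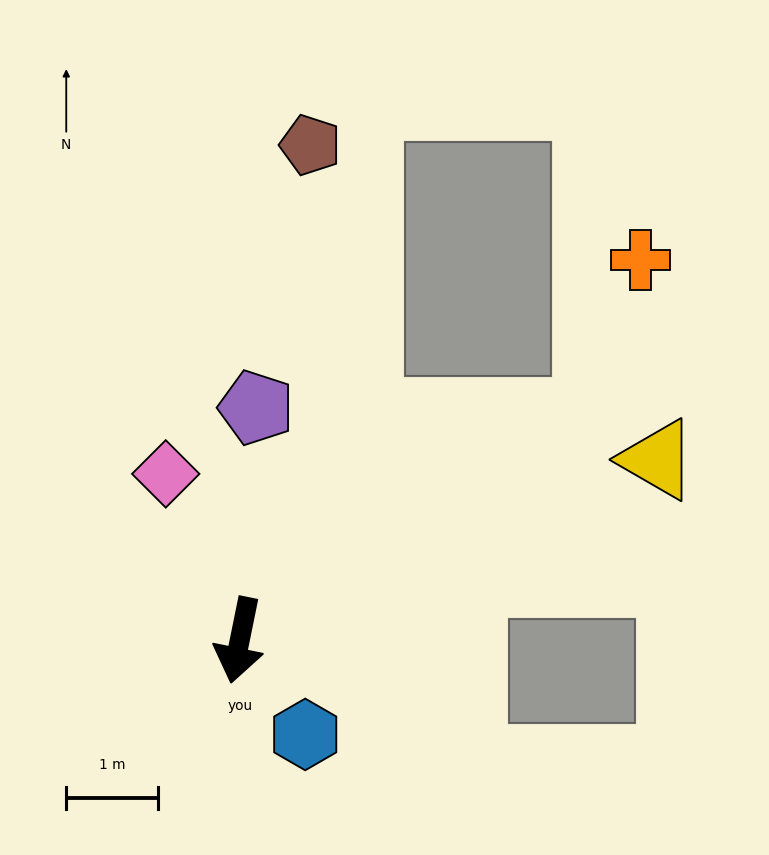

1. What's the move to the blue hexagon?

turn left 46°, forward 1.2 m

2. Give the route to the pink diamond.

turn right 145°, forward 2.0 m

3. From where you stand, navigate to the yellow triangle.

turn left 125°, forward 4.9 m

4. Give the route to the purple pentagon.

turn right 173°, forward 2.5 m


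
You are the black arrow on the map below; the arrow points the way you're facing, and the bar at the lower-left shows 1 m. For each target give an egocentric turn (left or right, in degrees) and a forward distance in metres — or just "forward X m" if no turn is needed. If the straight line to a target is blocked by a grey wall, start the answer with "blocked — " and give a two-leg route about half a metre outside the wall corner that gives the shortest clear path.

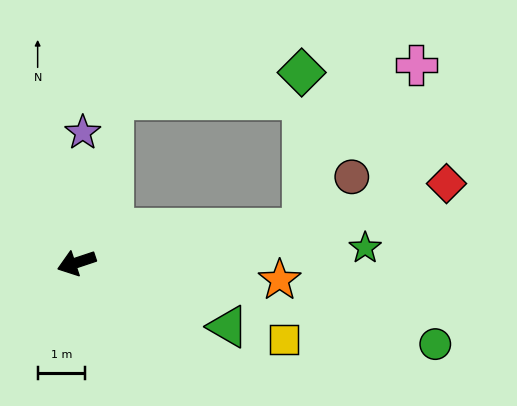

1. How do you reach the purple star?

turn right 111°, forward 2.7 m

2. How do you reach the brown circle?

blocked — turn left 170°, forward 4.8 m, then turn left 38°, forward 1.5 m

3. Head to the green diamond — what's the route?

blocked — turn left 170°, forward 4.8 m, then turn left 82°, forward 3.3 m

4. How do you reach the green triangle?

turn left 139°, forward 3.4 m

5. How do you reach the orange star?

turn left 157°, forward 4.3 m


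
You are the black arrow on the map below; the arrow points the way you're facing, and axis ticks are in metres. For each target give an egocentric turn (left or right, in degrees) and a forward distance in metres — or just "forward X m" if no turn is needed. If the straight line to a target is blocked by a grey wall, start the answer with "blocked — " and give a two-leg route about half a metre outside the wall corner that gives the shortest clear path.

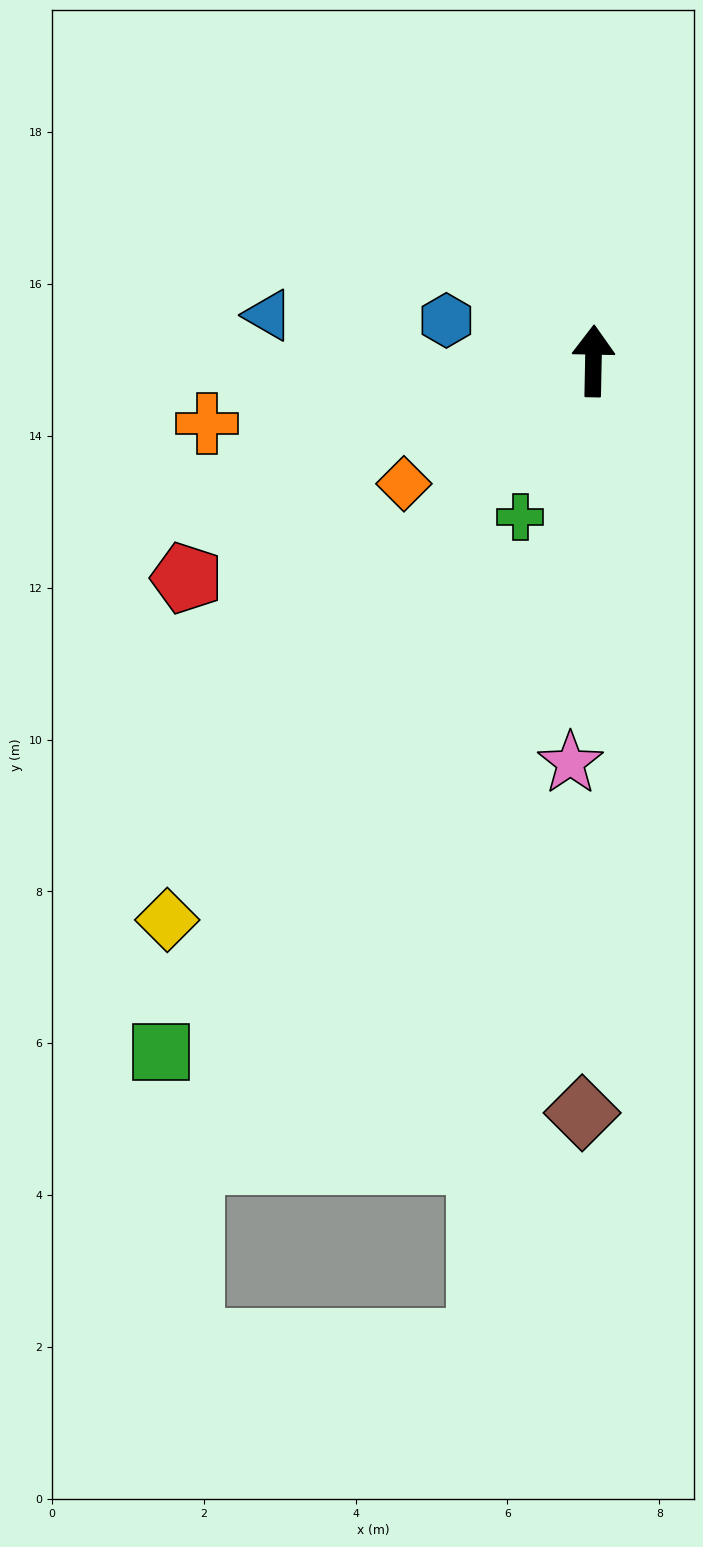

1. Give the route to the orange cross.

turn left 100°, forward 5.2 m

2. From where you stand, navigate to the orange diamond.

turn left 124°, forward 3.0 m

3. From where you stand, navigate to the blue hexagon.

turn left 76°, forward 2.0 m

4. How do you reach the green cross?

turn left 156°, forward 2.3 m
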